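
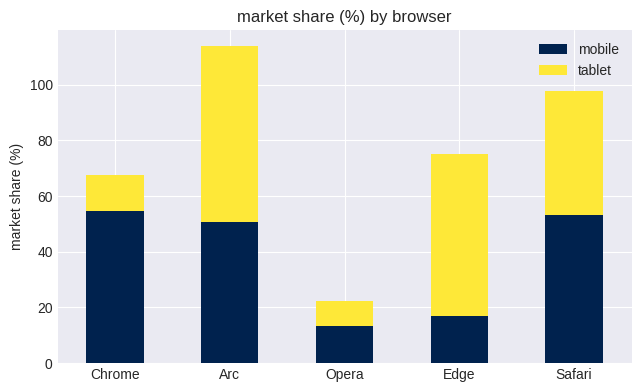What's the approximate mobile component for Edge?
≈ 20

mobile top ≈ 20, bottom ≈ 0; segment ≈ 20.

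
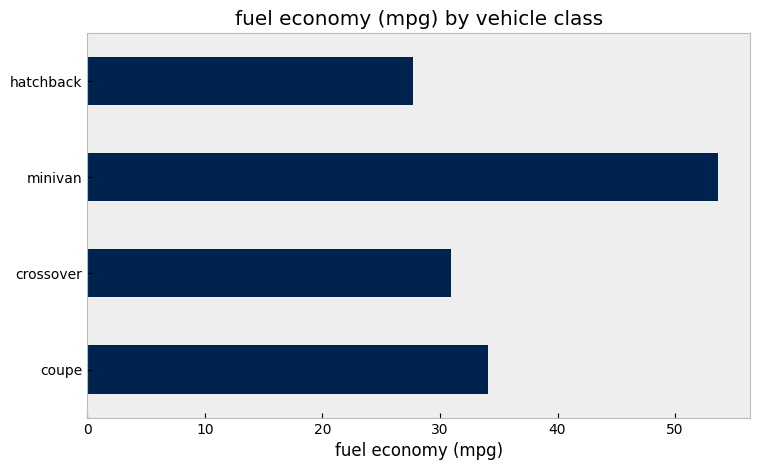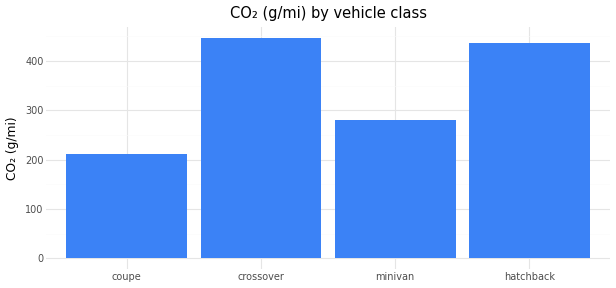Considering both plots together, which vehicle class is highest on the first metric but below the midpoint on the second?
Chart 2 median CO₂ (g/mi) ≈ 350; below-median vehicle classes: coupe, minivan. Among those, minivan has the highest fuel economy (mpg) (≈ 55).

minivan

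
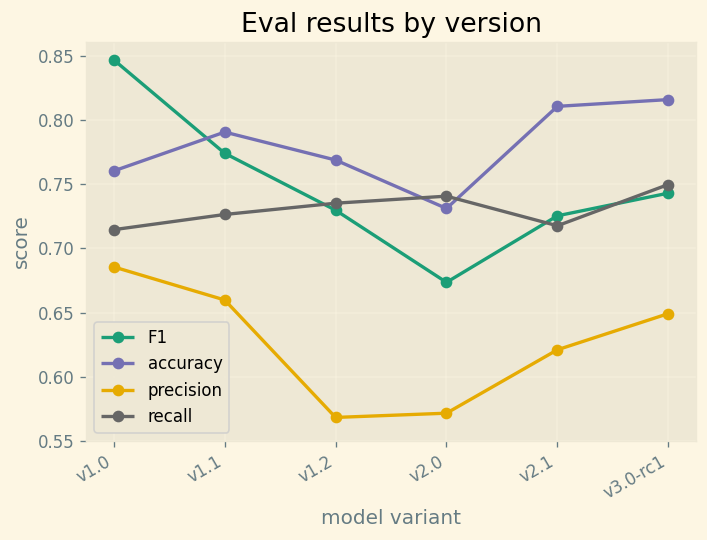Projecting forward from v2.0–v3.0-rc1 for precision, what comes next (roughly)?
Last three: 0.55, 0.60, 0.65 → slope ≈ 0.05/step → next ≈ 0.7.

≈ 0.7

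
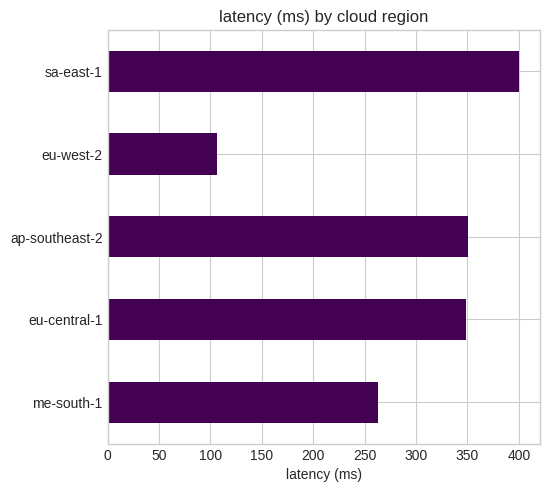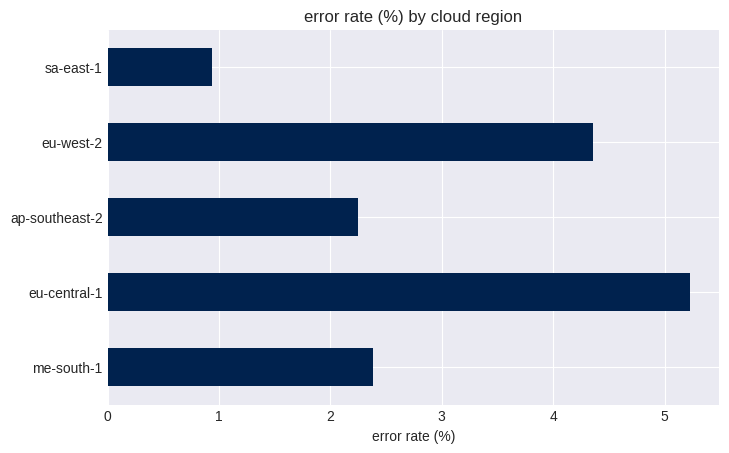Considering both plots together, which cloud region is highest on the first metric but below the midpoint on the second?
sa-east-1

Chart 2 median error rate (%) ≈ 2.5; below-median cloud regions: ap-southeast-2, sa-east-1. Among those, sa-east-1 has the highest latency (ms) (≈ 400).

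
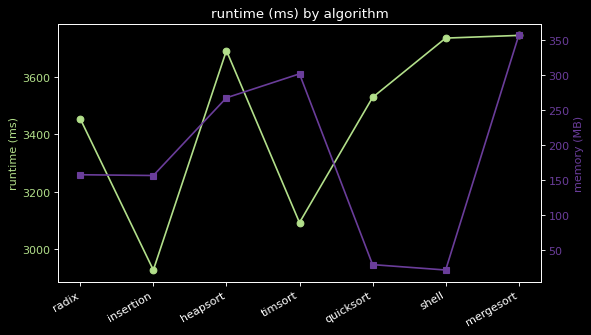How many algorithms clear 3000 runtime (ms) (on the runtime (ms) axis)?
6

Above 3000: radix, heapsort, timsort, quicksort, shell, mergesort.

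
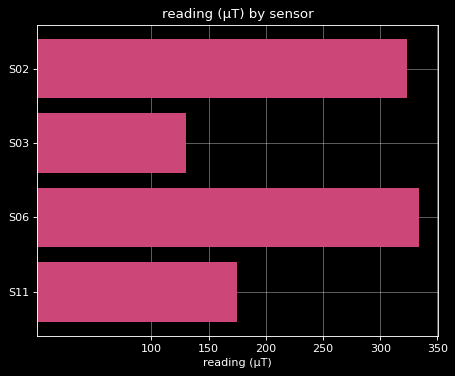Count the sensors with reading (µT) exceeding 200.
Above 200: S02, S06.

2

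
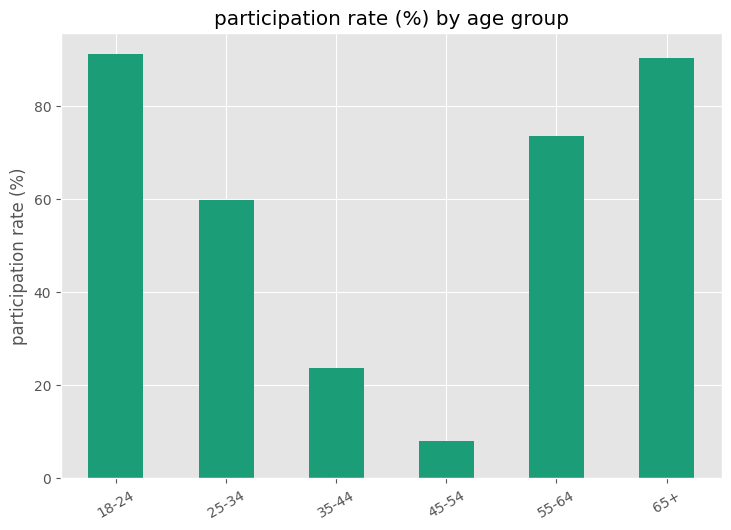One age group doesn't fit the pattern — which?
45-54 ≈ 10; the rest sit between ≈ 20 and ≈ 90.

45-54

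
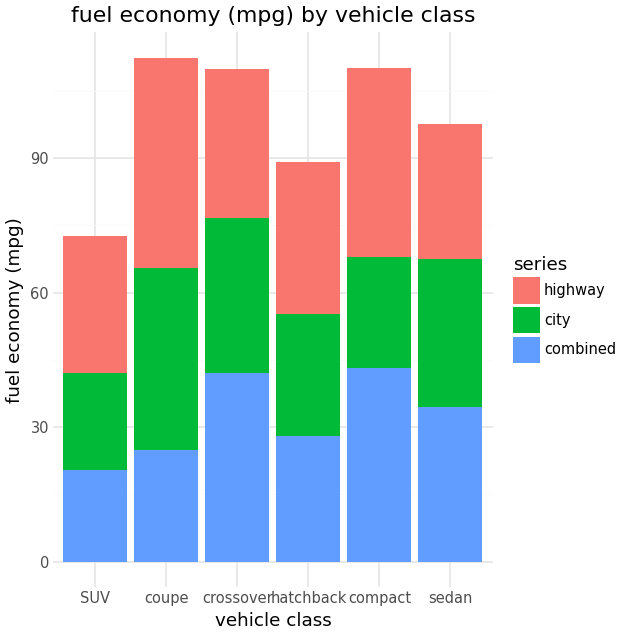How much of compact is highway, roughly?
≈ 40

highway top ≈ 110, bottom ≈ 70; segment ≈ 40.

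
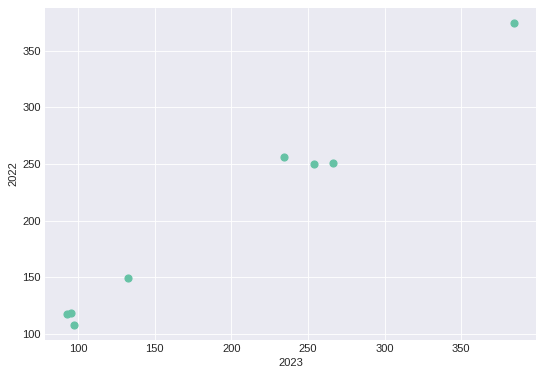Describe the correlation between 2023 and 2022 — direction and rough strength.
Points are positively correlated; strong (|r| ≈ 1.0).

positive, strong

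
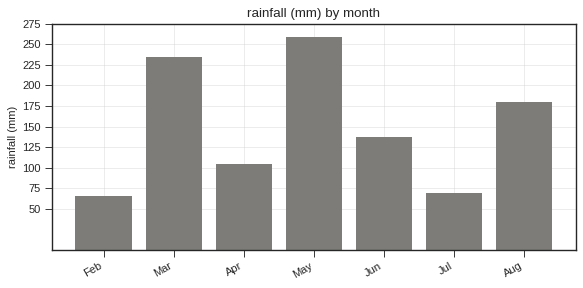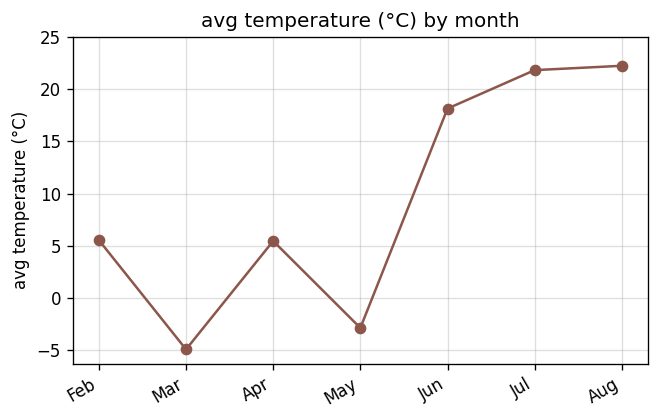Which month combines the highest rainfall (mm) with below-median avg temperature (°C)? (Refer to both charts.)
Chart 2 median avg temperature (°C) ≈ 5; below-median months: Mar, Apr, May. Among those, May has the highest rainfall (mm) (≈ 250).

May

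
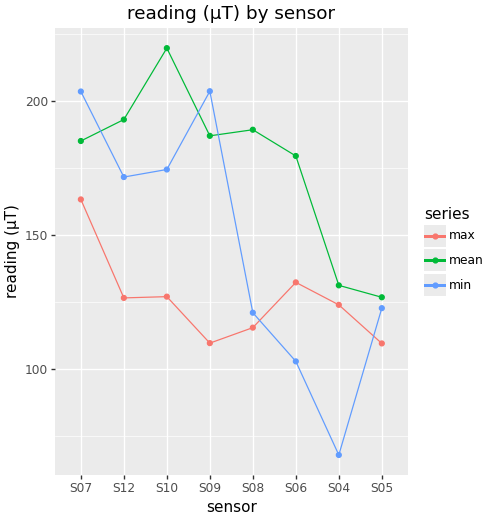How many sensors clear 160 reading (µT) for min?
Above 160: S07, S12, S10, S09.

4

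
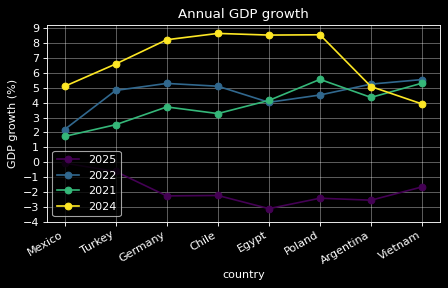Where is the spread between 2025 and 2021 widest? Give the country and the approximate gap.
Poland, ≈ 8 %

Poland: 2025 ≈ -2, 2021 ≈ 6 → gap ≈ 8. Next-largest (Egypt) is only ≈ 7.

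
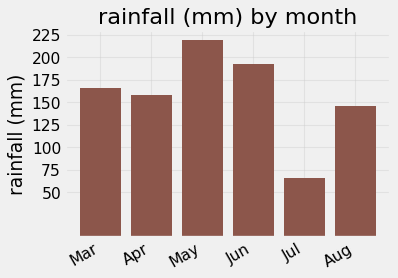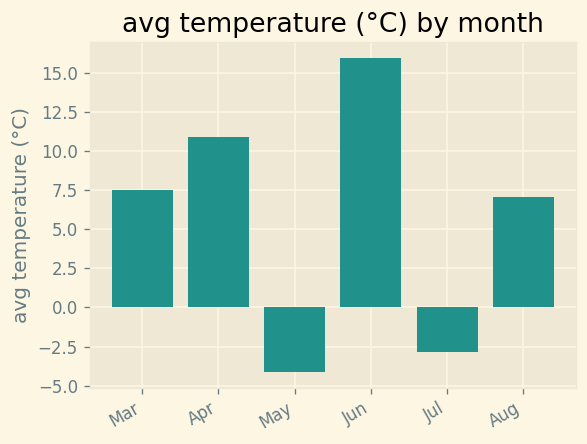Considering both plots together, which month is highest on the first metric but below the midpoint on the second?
Chart 2 median avg temperature (°C) ≈ 8; below-median months: May, Jul, Aug. Among those, May has the highest rainfall (mm) (≈ 225).

May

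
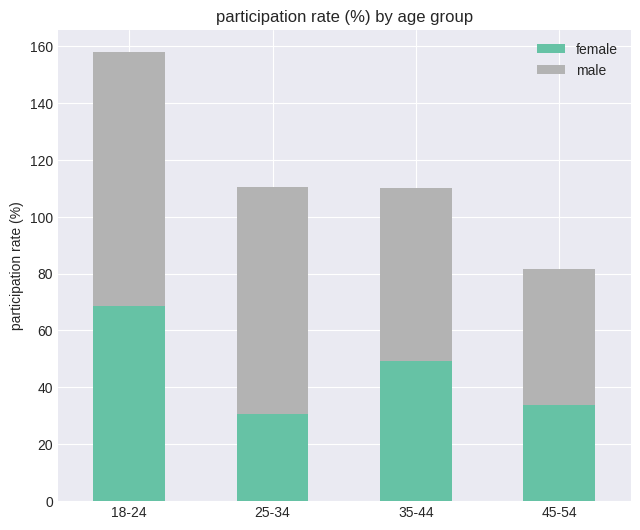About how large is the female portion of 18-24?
≈ 60

female top ≈ 60, bottom ≈ 0; segment ≈ 60.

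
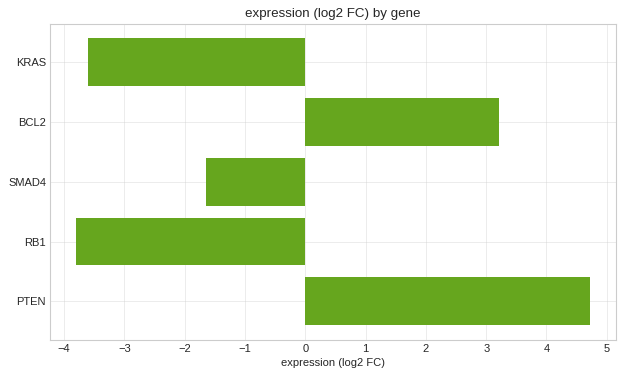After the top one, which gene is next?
Top 3: PTEN ≈ 5, BCL2 ≈ 3, SMAD4 ≈ -2.

BCL2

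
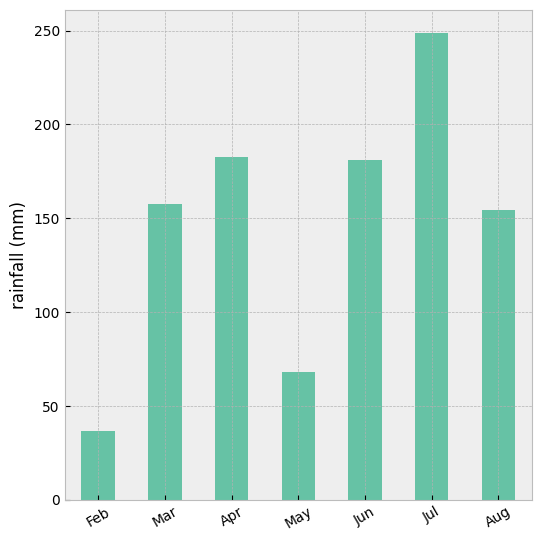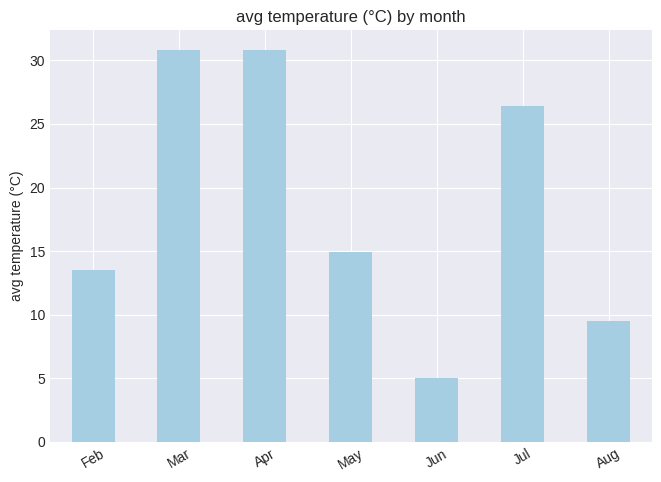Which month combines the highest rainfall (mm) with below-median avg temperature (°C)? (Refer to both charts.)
Chart 2 median avg temperature (°C) ≈ 15; below-median months: Feb, Jun, Aug. Among those, Jun has the highest rainfall (mm) (≈ 175).

Jun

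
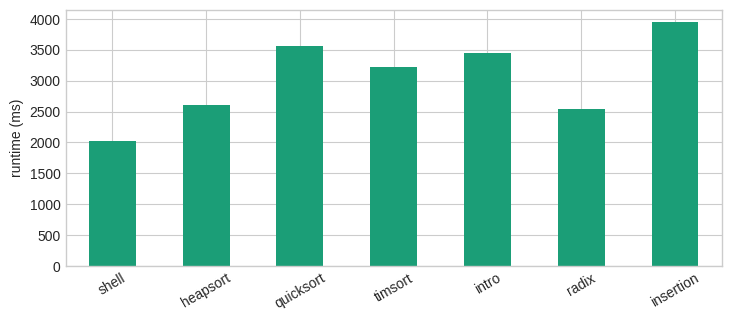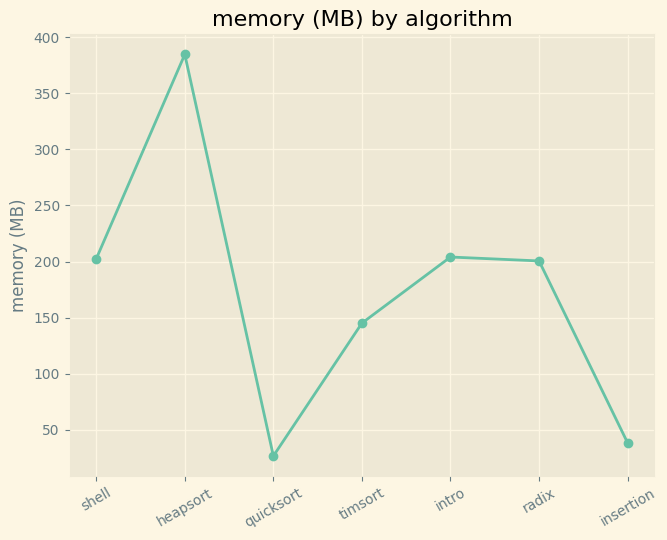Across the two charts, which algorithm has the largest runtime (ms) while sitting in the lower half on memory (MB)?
insertion

Chart 2 median memory (MB) ≈ 200; below-median algorithms: quicksort, timsort, insertion. Among those, insertion has the highest runtime (ms) (≈ 4000).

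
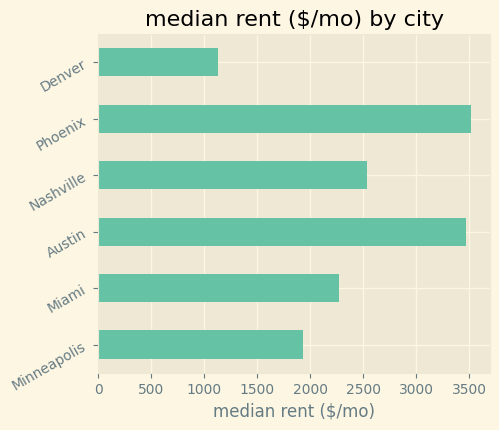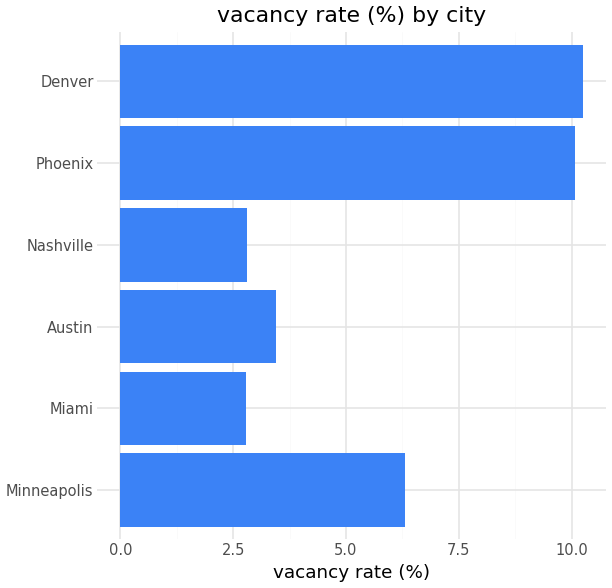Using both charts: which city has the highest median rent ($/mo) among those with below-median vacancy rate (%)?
Chart 2 median vacancy rate (%) ≈ 5; below-median cities: Miami, Austin, Nashville. Among those, Austin has the highest median rent ($/mo) (≈ 3500).

Austin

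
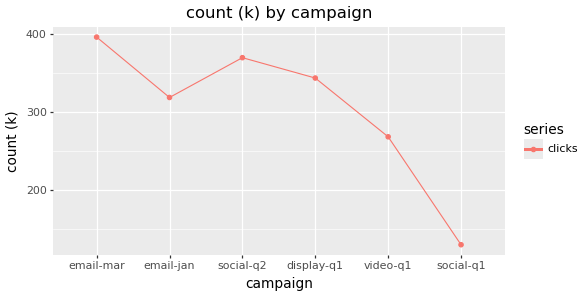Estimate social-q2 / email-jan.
social-q2 ≈ 375, email-jan ≈ 325; 375/325 ≈ 1.15.

≈ 1.15×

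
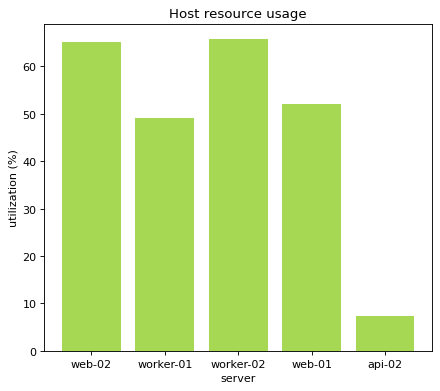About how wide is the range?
≈ 60

Max worker-02 ≈ 70, min api-02 ≈ 10; range ≈ 60.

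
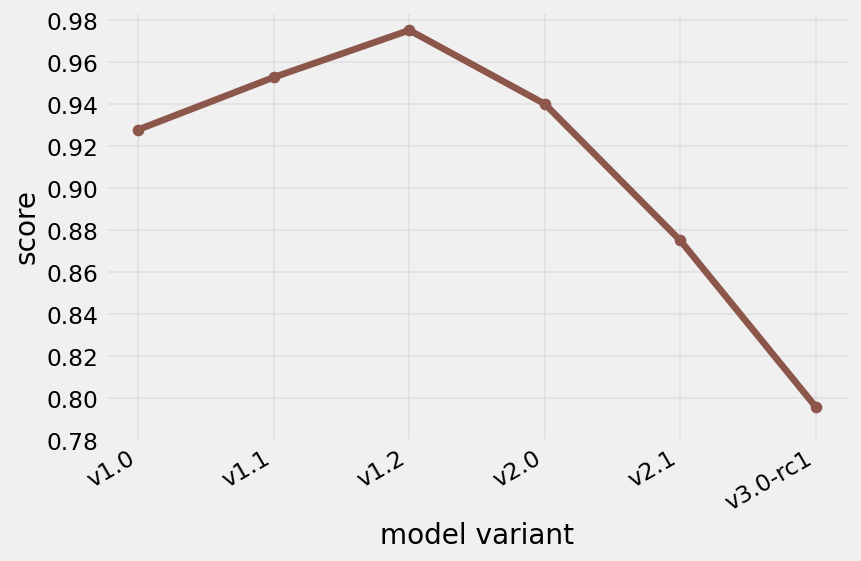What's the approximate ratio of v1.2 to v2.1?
v1.2 ≈ 0.98, v2.1 ≈ 0.88; 0.98/0.88 ≈ 1.11.

≈ 1.11×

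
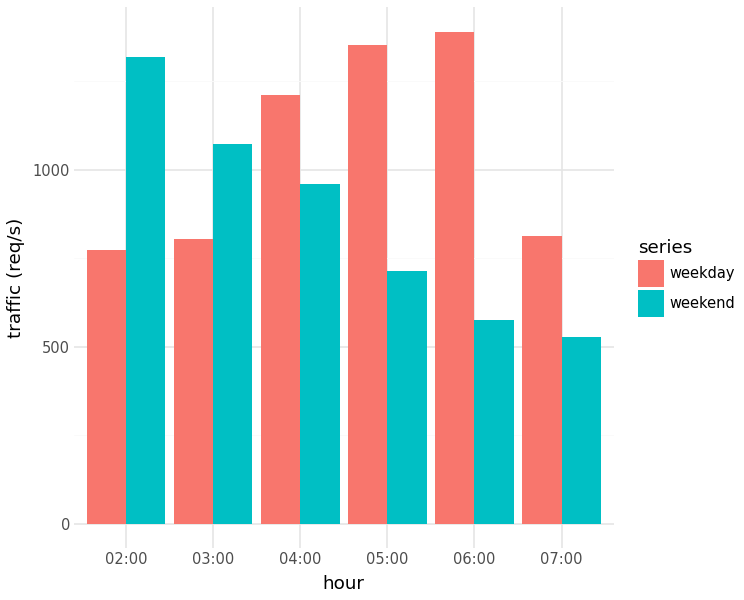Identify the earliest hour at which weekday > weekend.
04:00

03:00: weekday ≈ 800 vs weekend ≈ 1000 (not yet); 04:00: weekday ≈ 1200 vs weekend ≈ 1000 (first crossover).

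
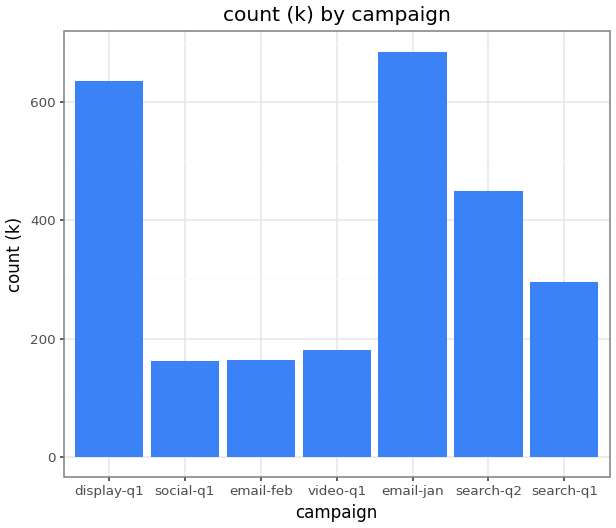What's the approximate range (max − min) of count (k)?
Max email-jan ≈ 700, min social-q1 ≈ 200; range ≈ 500.

≈ 500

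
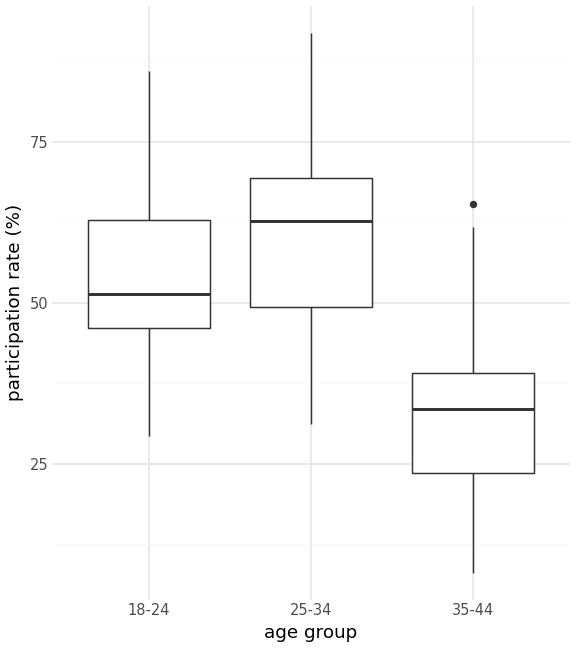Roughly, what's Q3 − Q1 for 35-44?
Q3 ≈ 40, Q1 ≈ 25; IQR ≈ 15.

≈ 15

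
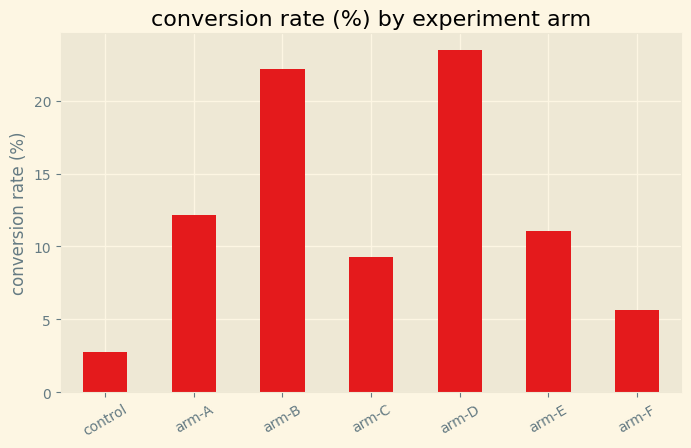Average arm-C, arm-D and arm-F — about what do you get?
(10 + 24 + 6) / 3 ≈ 13.

≈ 13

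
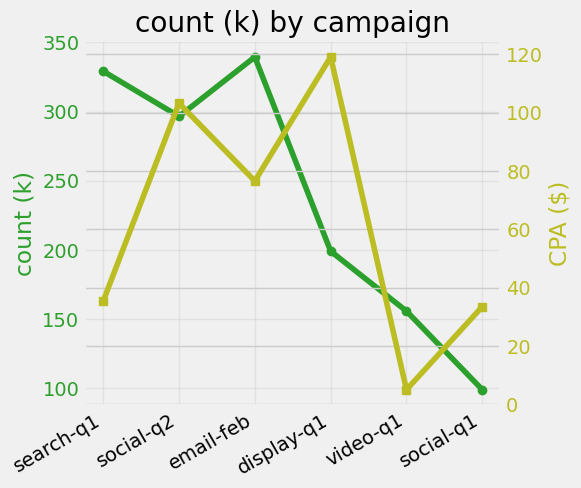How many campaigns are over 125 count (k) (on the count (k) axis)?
Above 125: search-q1, social-q2, email-feb, display-q1, video-q1.

5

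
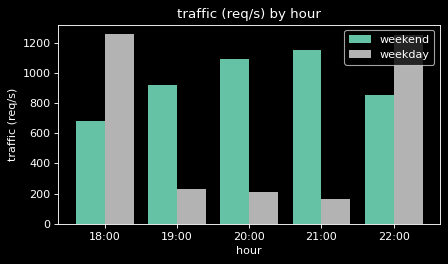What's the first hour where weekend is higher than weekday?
19:00

18:00: weekend ≈ 600 vs weekday ≈ 1200 (not yet); 19:00: weekend ≈ 1000 vs weekday ≈ 200 (first crossover).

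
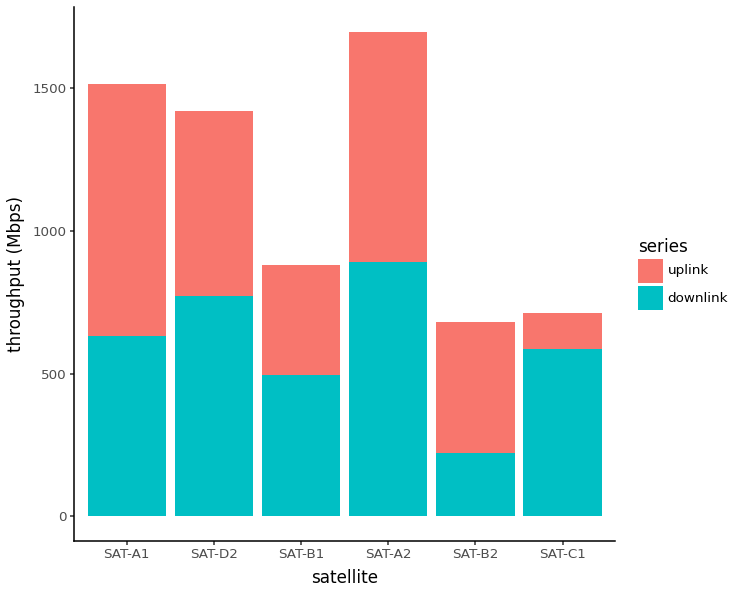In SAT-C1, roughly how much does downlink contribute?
≈ 600

downlink top ≈ 600, bottom ≈ 0; segment ≈ 600.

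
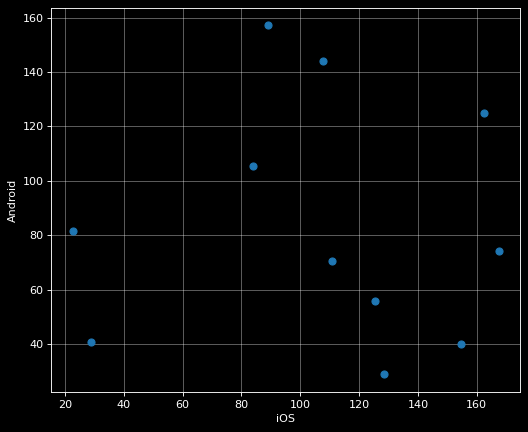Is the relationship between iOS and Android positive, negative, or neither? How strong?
no clear correlation

Points are roughly uncorrelated; weak (|r| ≈ 0.0).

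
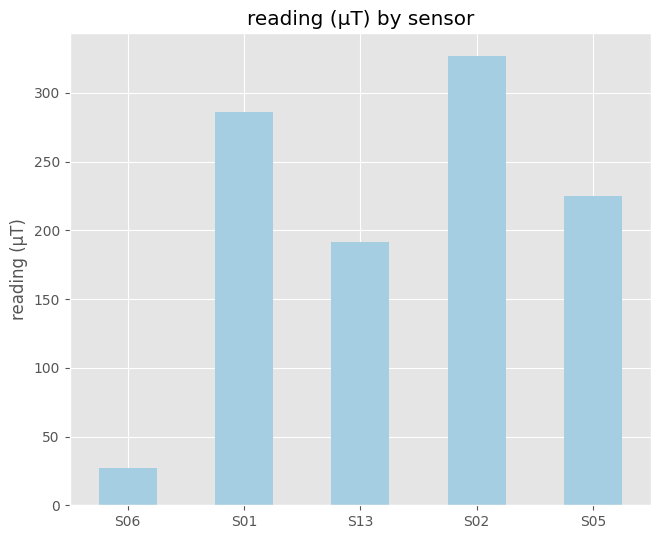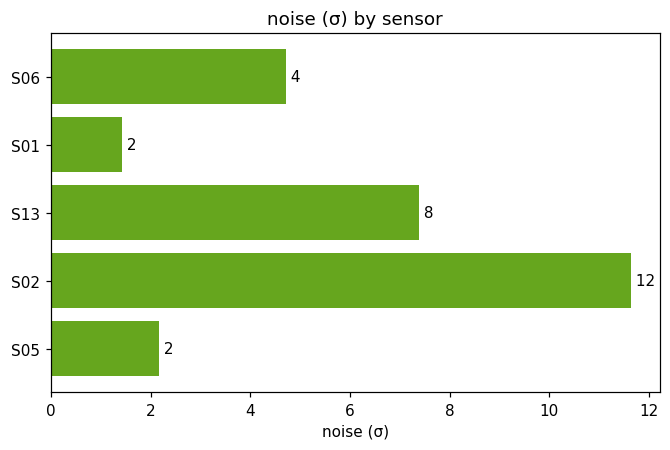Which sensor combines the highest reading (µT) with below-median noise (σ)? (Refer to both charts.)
Chart 2 median noise (σ) ≈ 4; below-median sensors: S01, S05. Among those, S01 has the highest reading (µT) (≈ 300).

S01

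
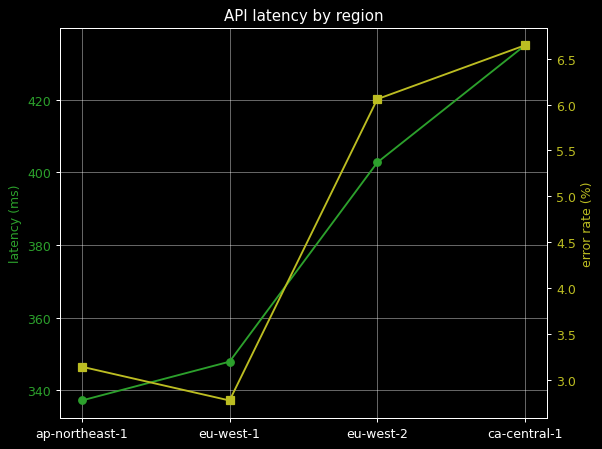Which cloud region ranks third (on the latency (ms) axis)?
eu-west-1

Top 4 (on the latency (ms) axis): ca-central-1 ≈ 440, eu-west-2 ≈ 400, eu-west-1 ≈ 350, ap-northeast-1 ≈ 340.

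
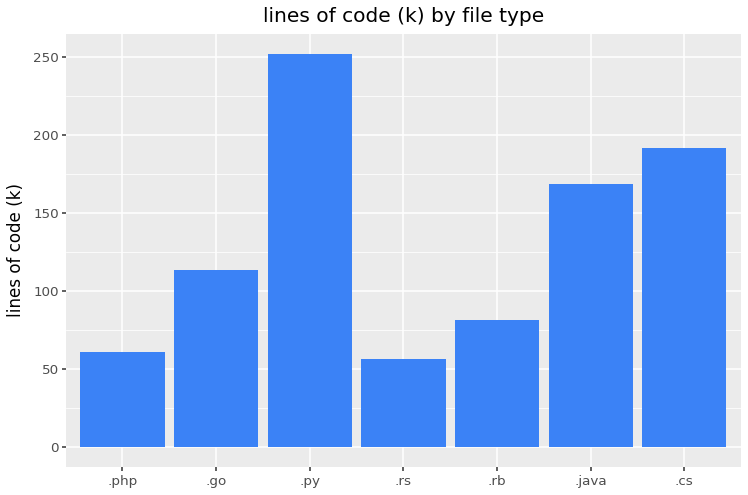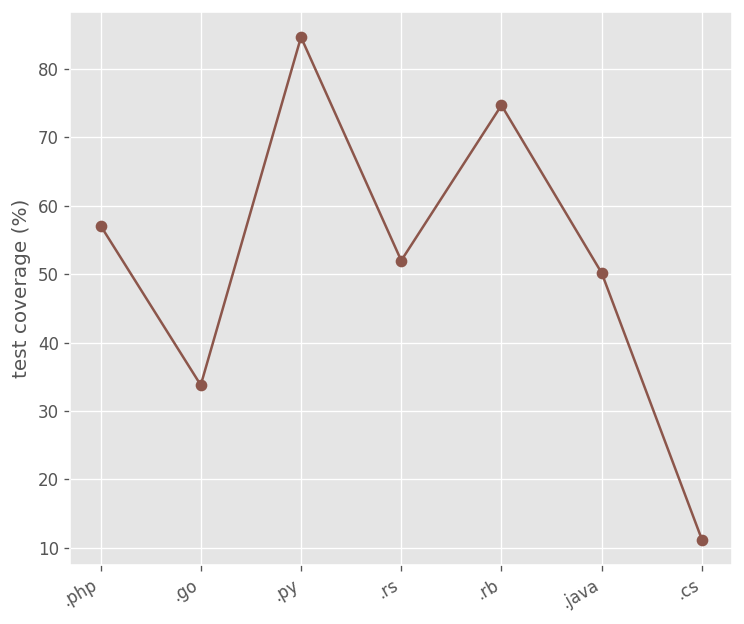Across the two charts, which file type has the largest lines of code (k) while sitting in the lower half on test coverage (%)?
Chart 2 median test coverage (%) ≈ 50; below-median file types: .go, .java, .cs. Among those, .cs has the highest lines of code (k) (≈ 200).

.cs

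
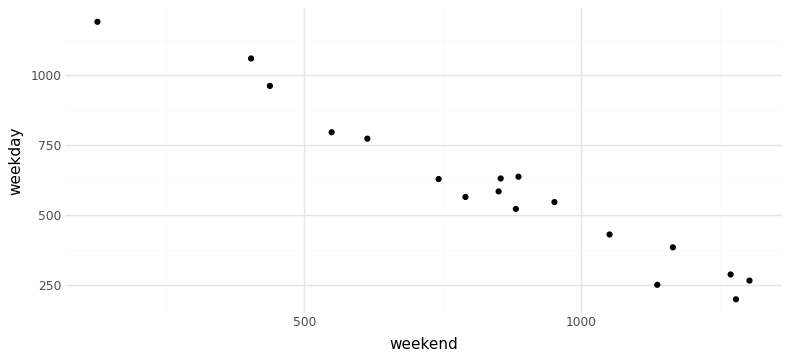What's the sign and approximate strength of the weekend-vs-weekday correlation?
Points are negatively correlated; strong (|r| ≈ 1.0).

negative, strong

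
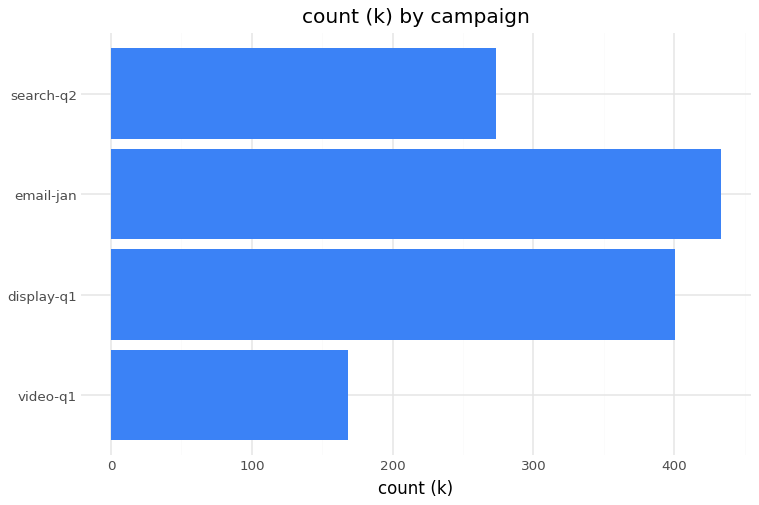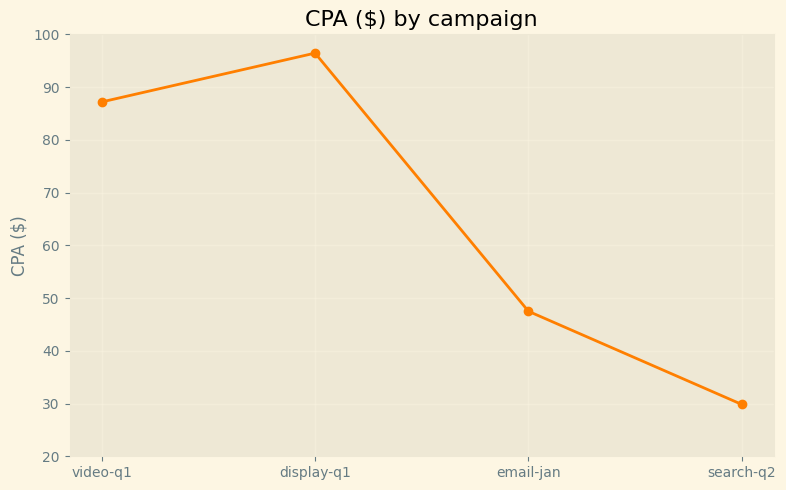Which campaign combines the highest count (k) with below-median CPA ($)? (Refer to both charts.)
email-jan

Chart 2 median CPA ($) ≈ 70; below-median campaigns: email-jan, search-q2. Among those, email-jan has the highest count (k) (≈ 450).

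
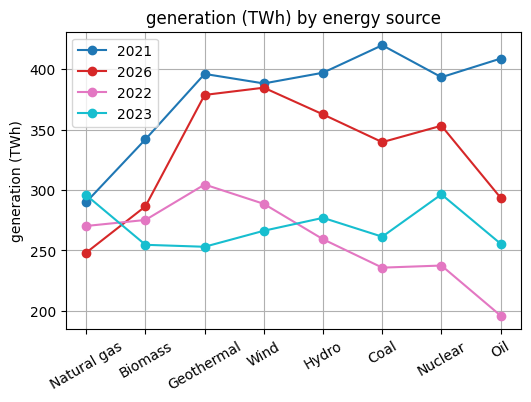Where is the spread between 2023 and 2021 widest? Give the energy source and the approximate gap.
Coal, ≈ 160 TWh

Coal: 2023 ≈ 260, 2021 ≈ 420 → gap ≈ 160. Next-largest (Oil) is only ≈ 140.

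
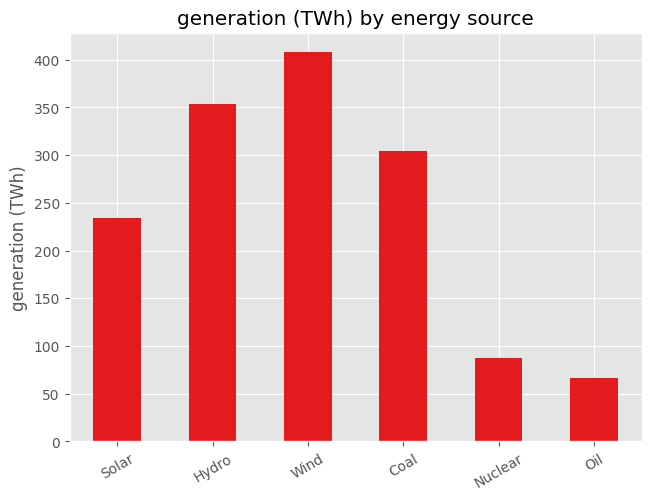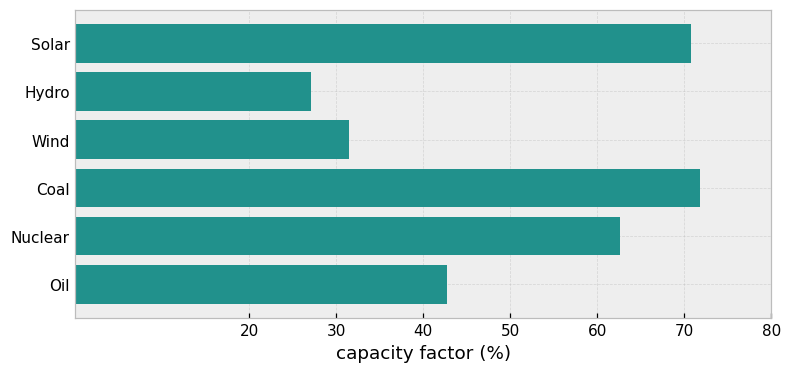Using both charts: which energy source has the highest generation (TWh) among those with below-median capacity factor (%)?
Wind

Chart 2 median capacity factor (%) ≈ 50; below-median energy sources: Hydro, Wind, Oil. Among those, Wind has the highest generation (TWh) (≈ 400).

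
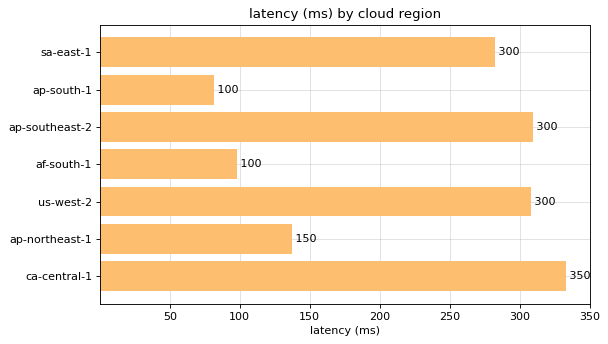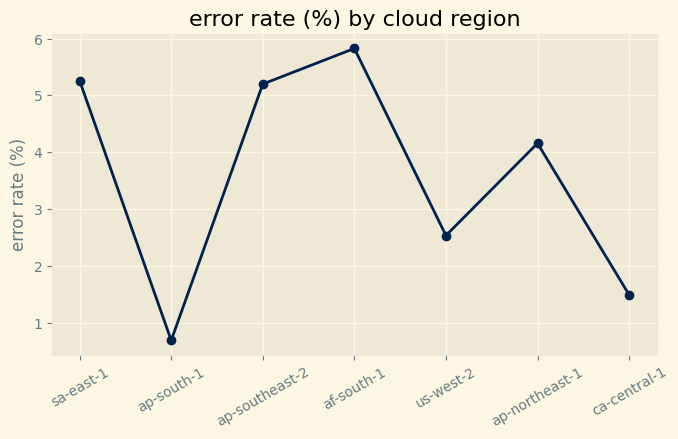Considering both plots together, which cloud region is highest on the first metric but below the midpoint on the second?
ca-central-1

Chart 2 median error rate (%) ≈ 4; below-median cloud regions: ap-south-1, us-west-2, ca-central-1. Among those, ca-central-1 has the highest latency (ms) (≈ 350).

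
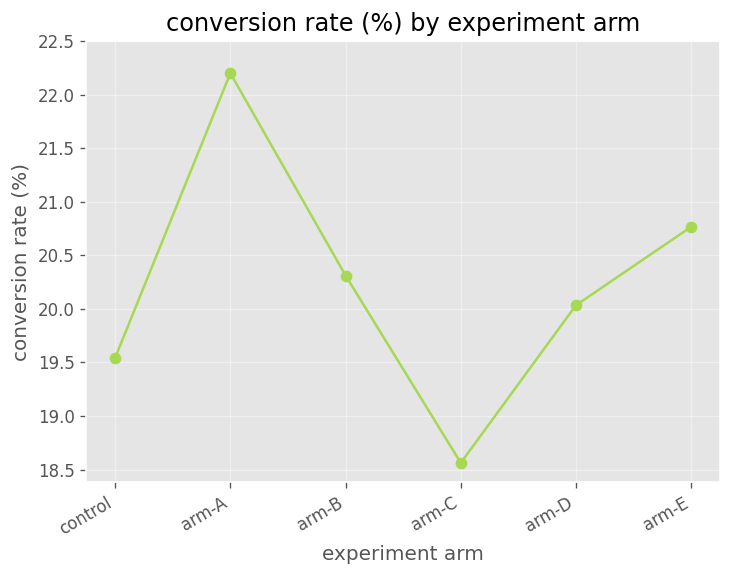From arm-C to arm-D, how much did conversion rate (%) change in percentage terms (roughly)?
≈ +8.1%

arm-C ≈ 18.5, arm-D ≈ 20.0; (20.0 − 18.5) / 18.5 ≈ +8.1%.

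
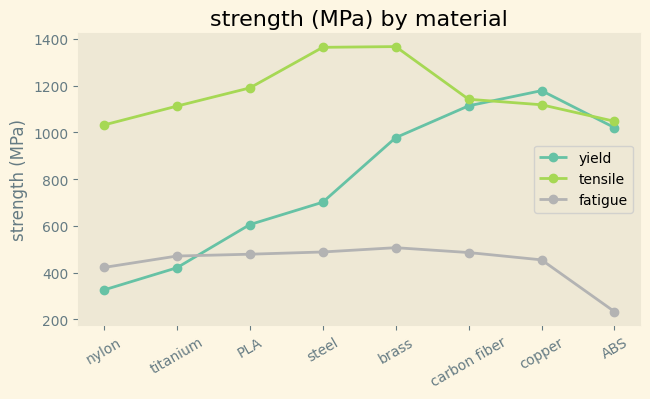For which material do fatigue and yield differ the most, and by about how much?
ABS, ≈ 800 MPa

ABS: fatigue ≈ 200, yield ≈ 1000 → gap ≈ 800. Next-largest (copper) is only ≈ 700.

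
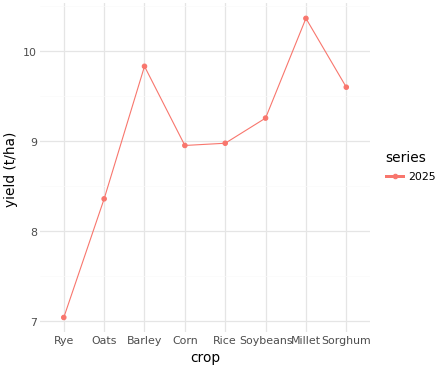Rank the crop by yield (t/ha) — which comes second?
Barley

Top 3: Millet ≈ 10.5, Barley ≈ 10.0, Sorghum ≈ 9.5.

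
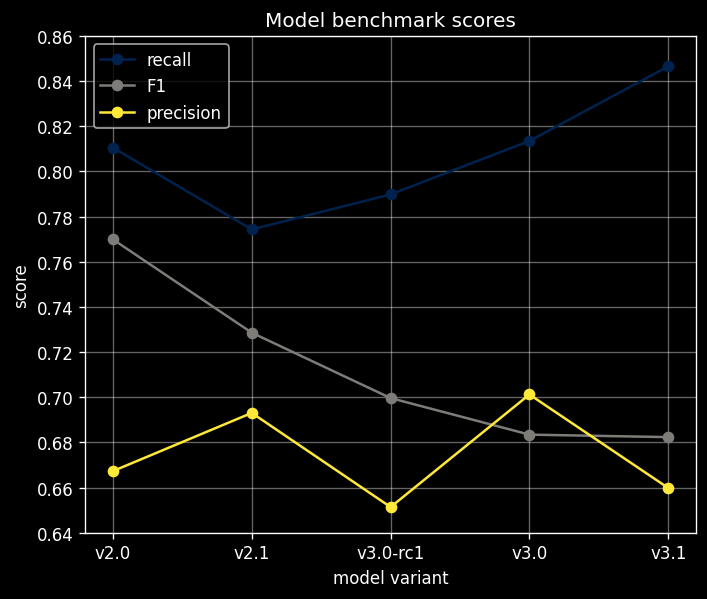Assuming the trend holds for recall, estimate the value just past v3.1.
Last three: 0.78, 0.82, 0.84 → slope ≈ 0.03/step → next ≈ 0.87.

≈ 0.87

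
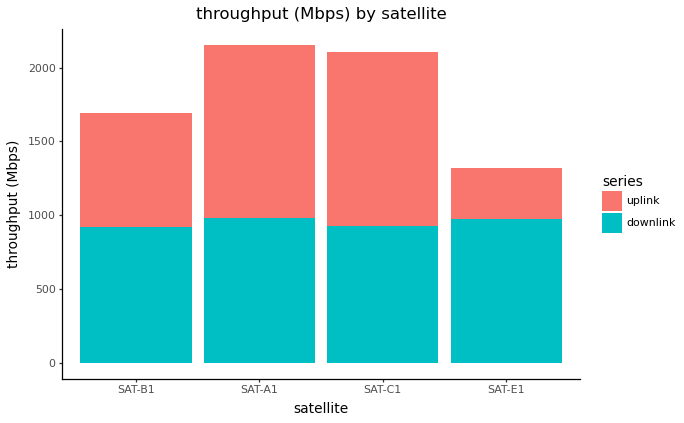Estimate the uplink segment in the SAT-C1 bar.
uplink top ≈ 2200, bottom ≈ 1000; segment ≈ 1200.

≈ 1200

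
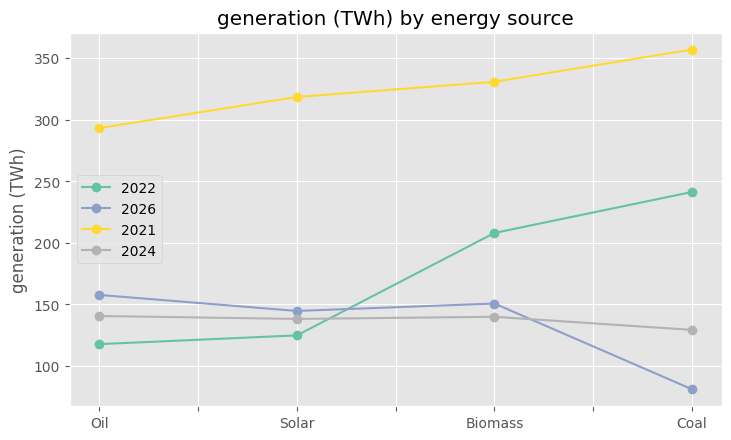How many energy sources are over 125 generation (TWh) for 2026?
Above 125: Oil, Solar, Biomass.

3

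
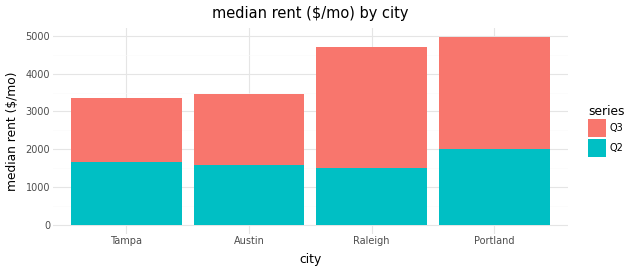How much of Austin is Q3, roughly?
Q3 top ≈ 3500, bottom ≈ 1500; segment ≈ 2000.

≈ 2000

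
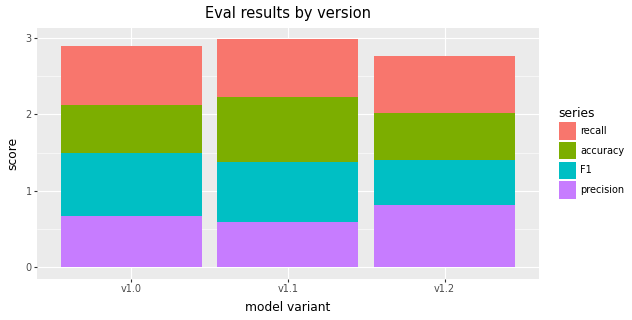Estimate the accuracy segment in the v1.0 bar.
accuracy top ≈ 2.0, bottom ≈ 1.5; segment ≈ 0.5.

≈ 0.5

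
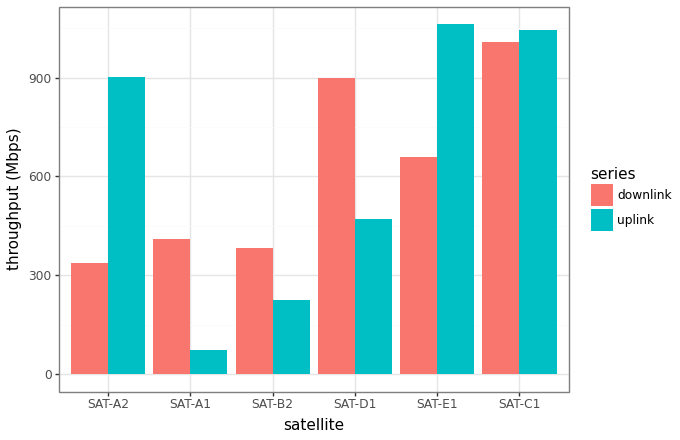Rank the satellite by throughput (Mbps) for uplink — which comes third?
Top 4 for uplink: SAT-E1 ≈ 1100, SAT-C1 ≈ 1000, SAT-A2 ≈ 900, SAT-D1 ≈ 500.

SAT-A2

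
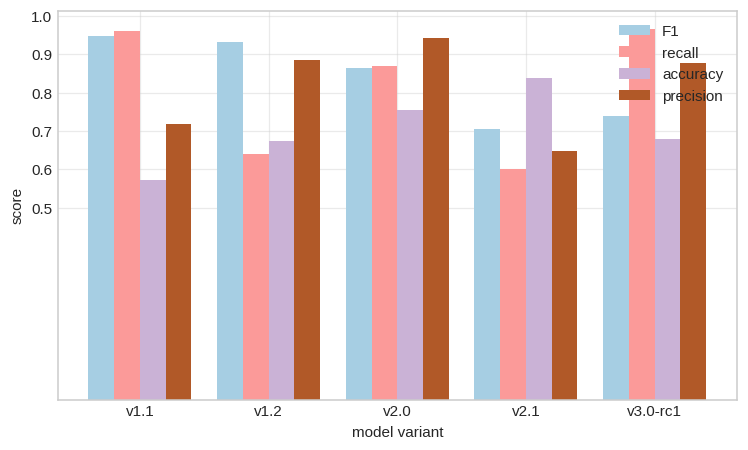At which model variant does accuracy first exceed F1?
v2.1

v2.0: accuracy ≈ 0.8 vs F1 ≈ 0.9 (not yet); v2.1: accuracy ≈ 0.8 vs F1 ≈ 0.7 (first crossover).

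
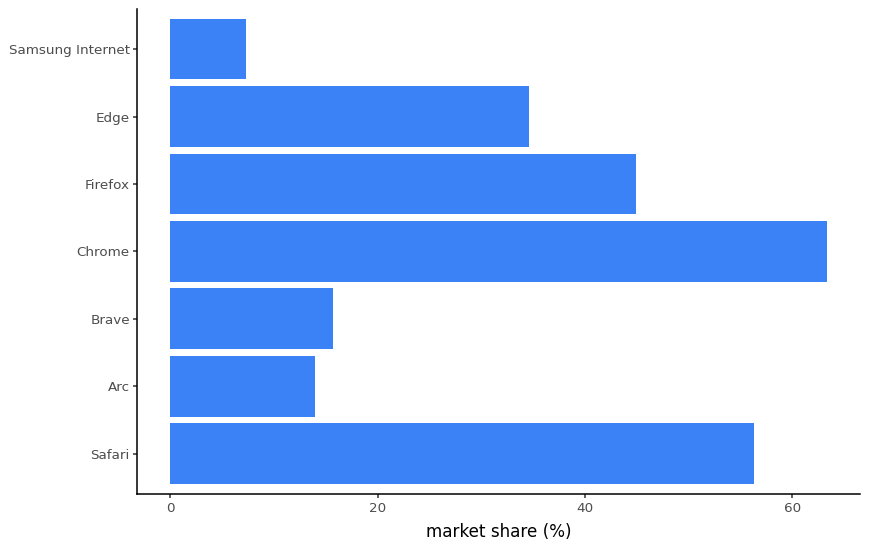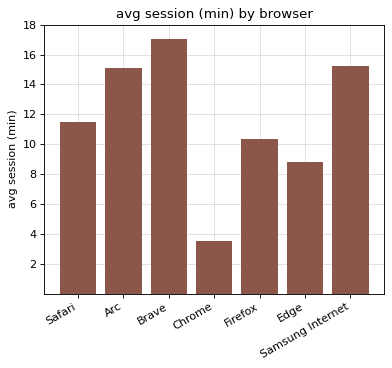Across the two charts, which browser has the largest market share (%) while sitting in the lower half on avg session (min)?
Chart 2 median avg session (min) ≈ 12; below-median browsers: Chrome, Firefox, Edge. Among those, Chrome has the highest market share (%) (≈ 60).

Chrome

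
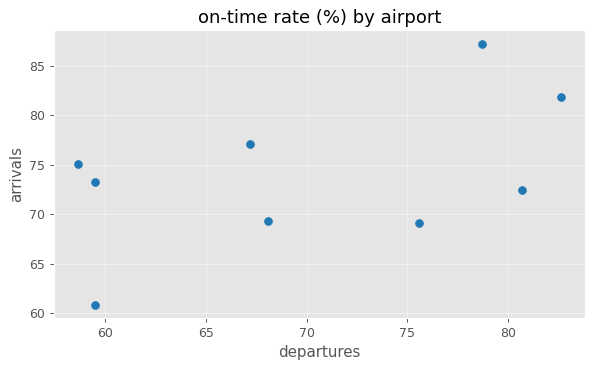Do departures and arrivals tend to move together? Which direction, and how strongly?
positive, moderate

Points are positively correlated; moderate (|r| ≈ 0.5).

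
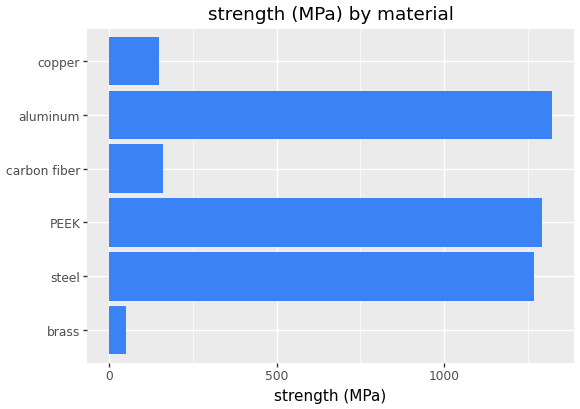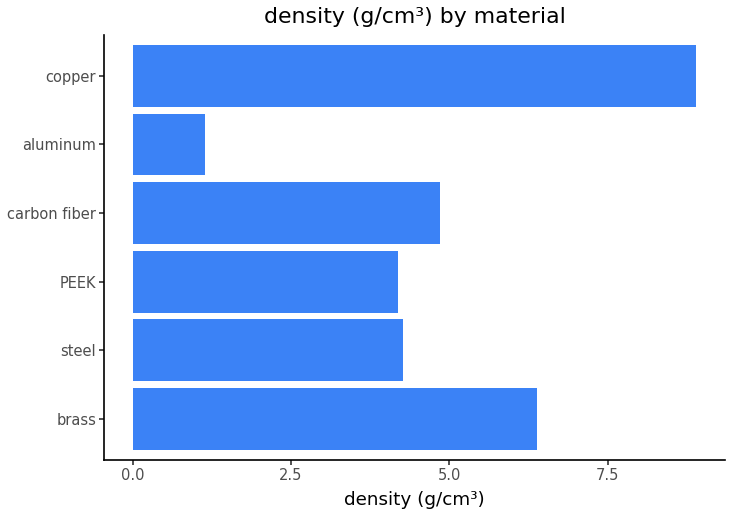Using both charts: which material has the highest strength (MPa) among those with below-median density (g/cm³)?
Chart 2 median density (g/cm³) ≈ 5; below-median materials: steel, PEEK, aluminum. Among those, aluminum has the highest strength (MPa) (≈ 1400).

aluminum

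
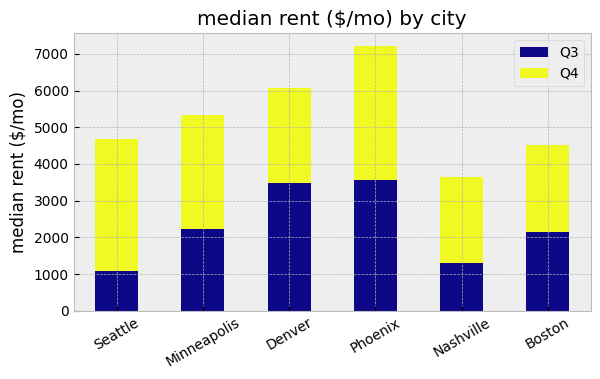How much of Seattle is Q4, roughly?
Q4 top ≈ 5000, bottom ≈ 1000; segment ≈ 4000.

≈ 4000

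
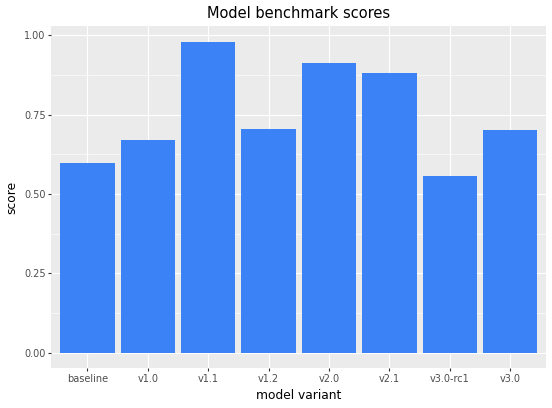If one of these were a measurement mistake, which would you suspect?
v1.1

v1.1 ≈ 1.0; the rest sit between ≈ 0.6 and ≈ 0.9.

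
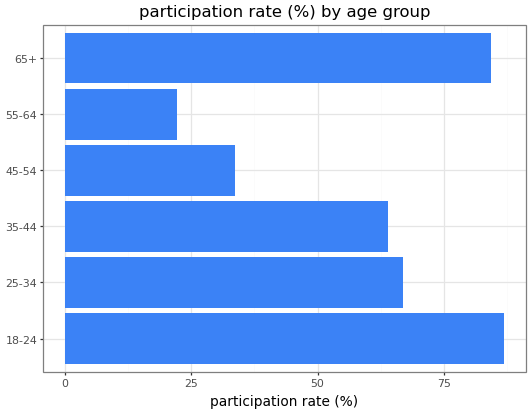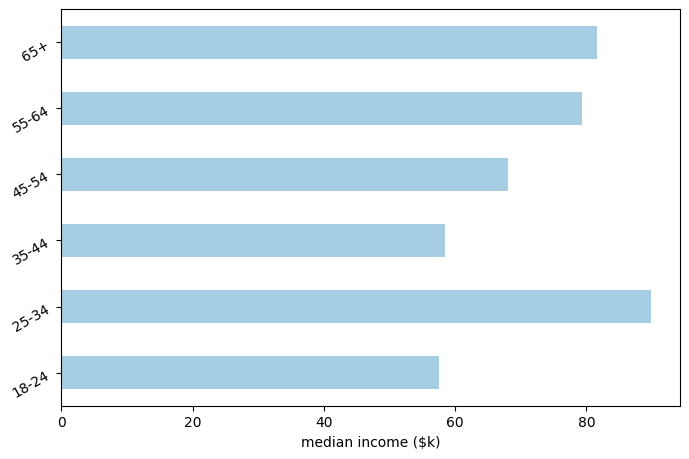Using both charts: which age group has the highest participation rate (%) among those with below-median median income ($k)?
18-24

Chart 2 median median income ($k) ≈ 70; below-median age groups: 18-24, 35-44, 45-54. Among those, 18-24 has the highest participation rate (%) (≈ 90).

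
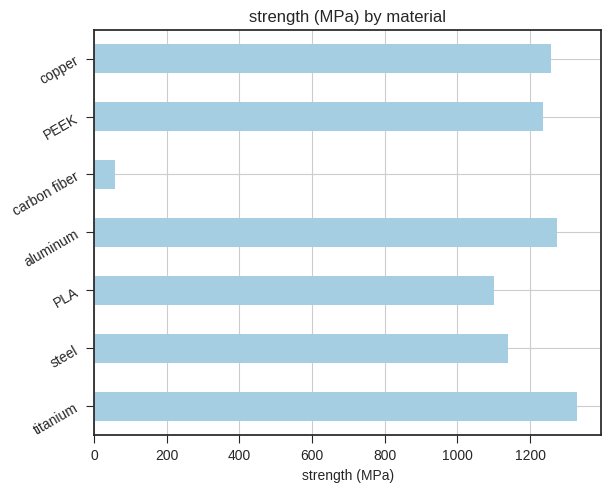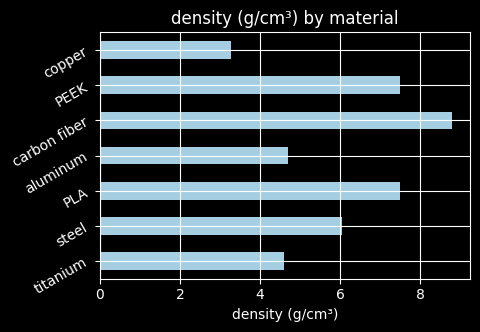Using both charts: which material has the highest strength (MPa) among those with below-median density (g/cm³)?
Chart 2 median density (g/cm³) ≈ 6; below-median materials: titanium, aluminum, copper. Among those, titanium has the highest strength (MPa) (≈ 1400).

titanium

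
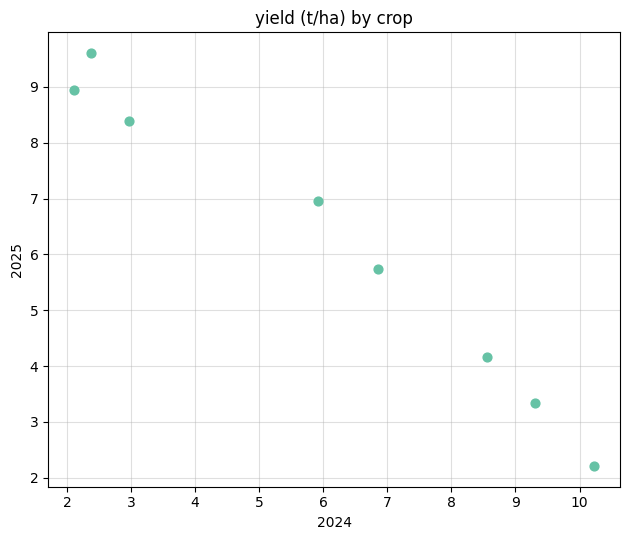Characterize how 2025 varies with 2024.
Points are negatively correlated; strong (|r| ≈ 1.0).

negative, strong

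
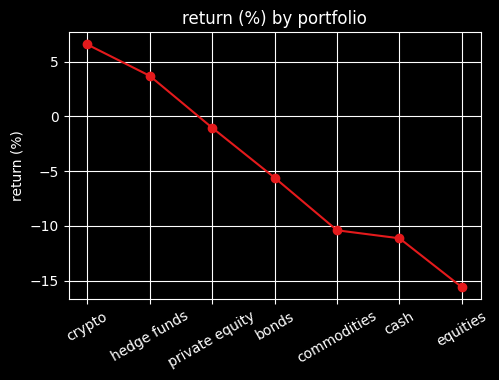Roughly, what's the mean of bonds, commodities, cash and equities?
≈ -11

(-6 + -10 + -12 + -16) / 4 ≈ -11.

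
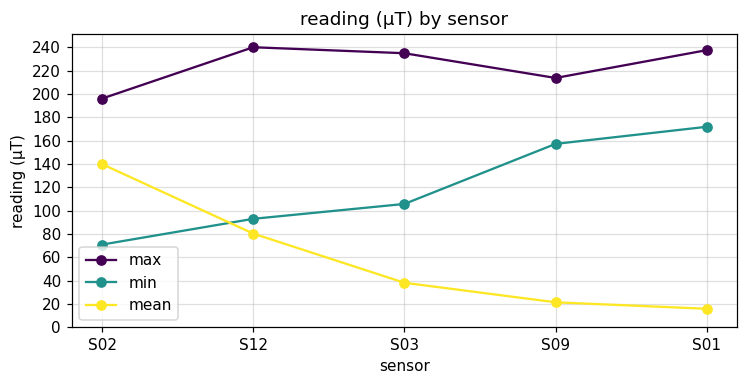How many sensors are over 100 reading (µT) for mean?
Above 100: S02.

1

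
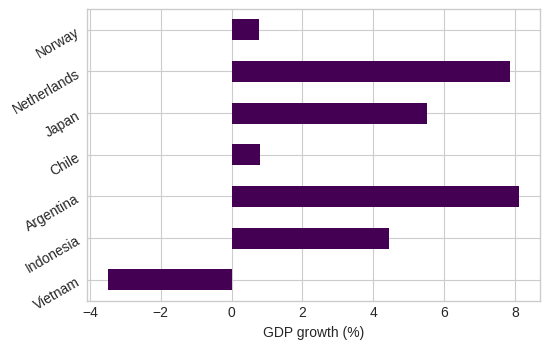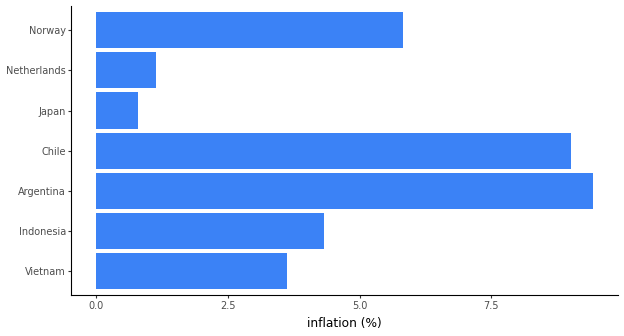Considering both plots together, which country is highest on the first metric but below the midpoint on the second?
Netherlands

Chart 2 median inflation (%) ≈ 4; below-median countries: Vietnam, Japan, Netherlands. Among those, Netherlands has the highest GDP growth (%) (≈ 8).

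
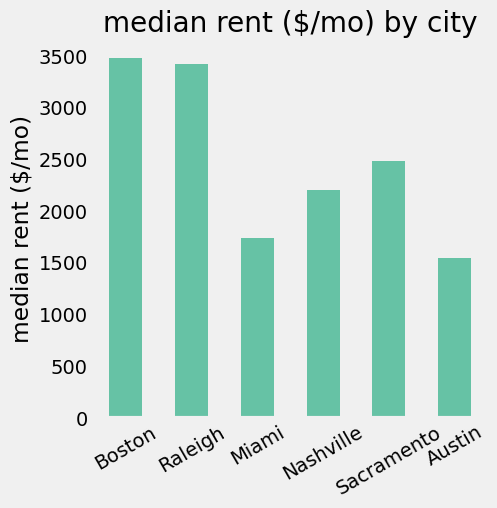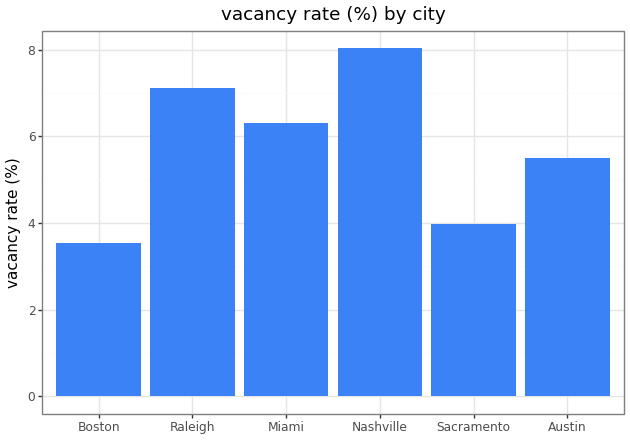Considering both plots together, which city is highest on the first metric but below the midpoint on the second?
Chart 2 median vacancy rate (%) ≈ 6; below-median cities: Boston, Sacramento, Austin. Among those, Boston has the highest median rent ($/mo) (≈ 3500).

Boston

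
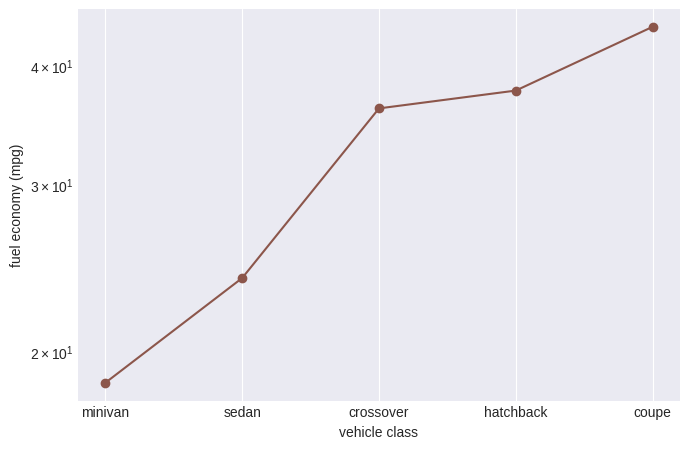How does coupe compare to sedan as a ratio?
≈ 1.8×

coupe ≈ 45, sedan ≈ 25; 45/25 ≈ 1.8.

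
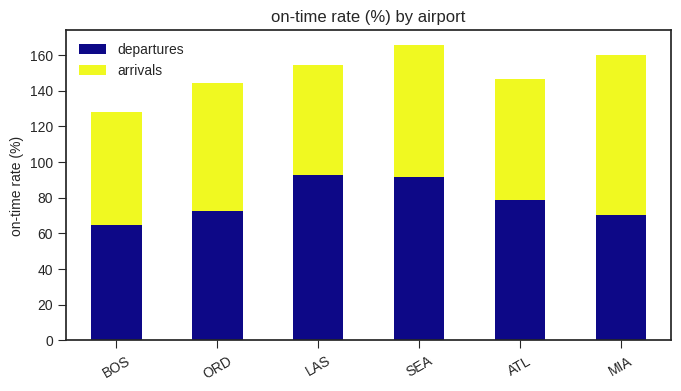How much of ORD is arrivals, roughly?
≈ 60

arrivals top ≈ 140, bottom ≈ 80; segment ≈ 60.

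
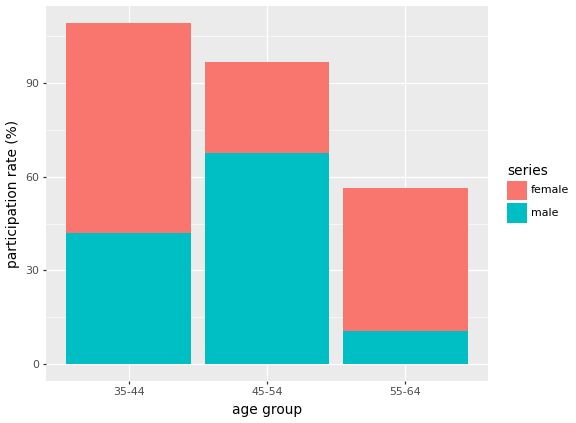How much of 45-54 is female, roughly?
≈ 30

female top ≈ 100, bottom ≈ 70; segment ≈ 30.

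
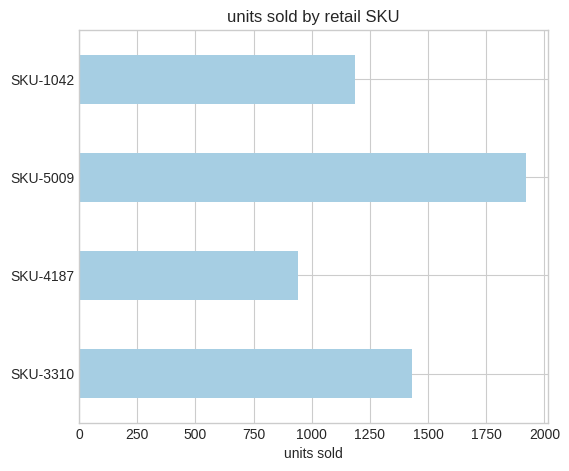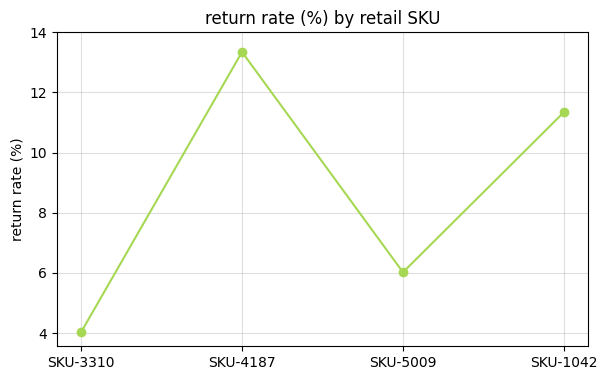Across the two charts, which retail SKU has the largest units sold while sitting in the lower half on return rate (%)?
Chart 2 median return rate (%) ≈ 8; below-median retail SKUs: SKU-3310, SKU-5009. Among those, SKU-5009 has the highest units sold (≈ 2000).

SKU-5009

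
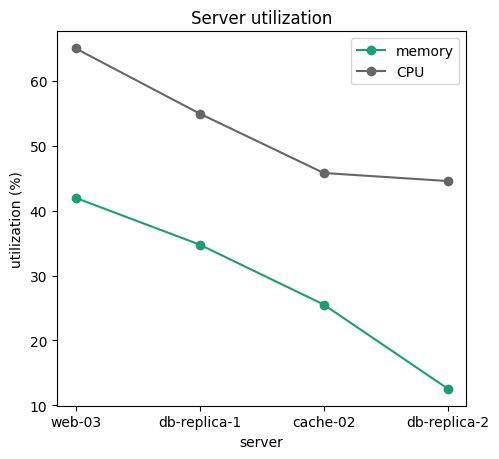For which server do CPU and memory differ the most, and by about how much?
db-replica-2: CPU ≈ 45, memory ≈ 15 → gap ≈ 30. Next-largest (web-03) is only ≈ 25.

db-replica-2, ≈ 30 %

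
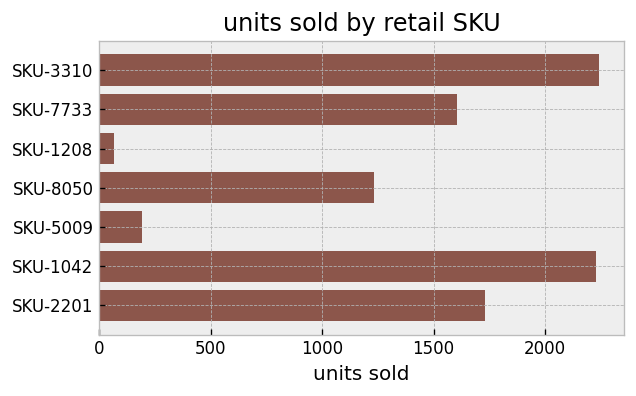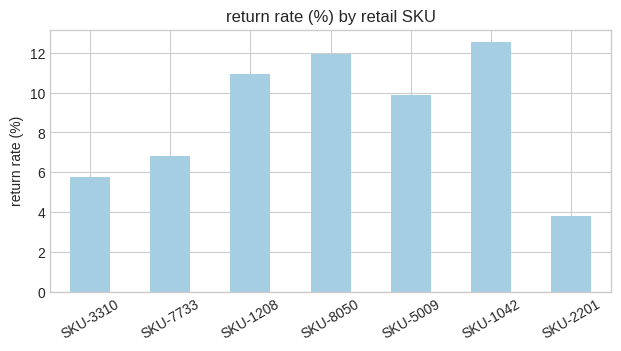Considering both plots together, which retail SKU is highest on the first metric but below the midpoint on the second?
SKU-3310

Chart 2 median return rate (%) ≈ 10; below-median retail SKUs: SKU-3310, SKU-7733, SKU-2201. Among those, SKU-3310 has the highest units sold (≈ 2000).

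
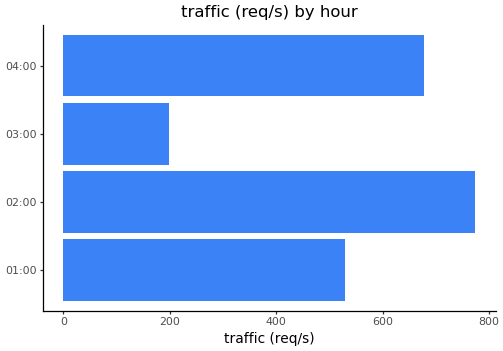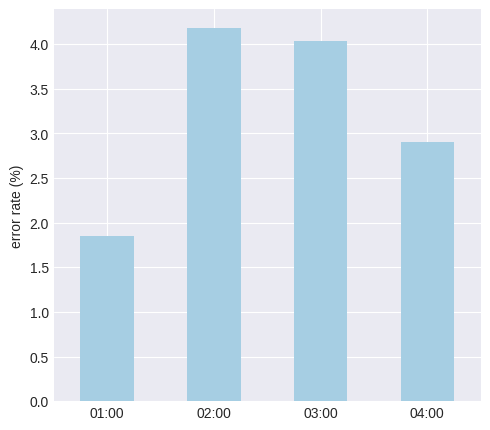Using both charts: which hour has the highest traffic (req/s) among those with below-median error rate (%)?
04:00

Chart 2 median error rate (%) ≈ 3.5; below-median hours: 01:00, 04:00. Among those, 04:00 has the highest traffic (req/s) (≈ 700).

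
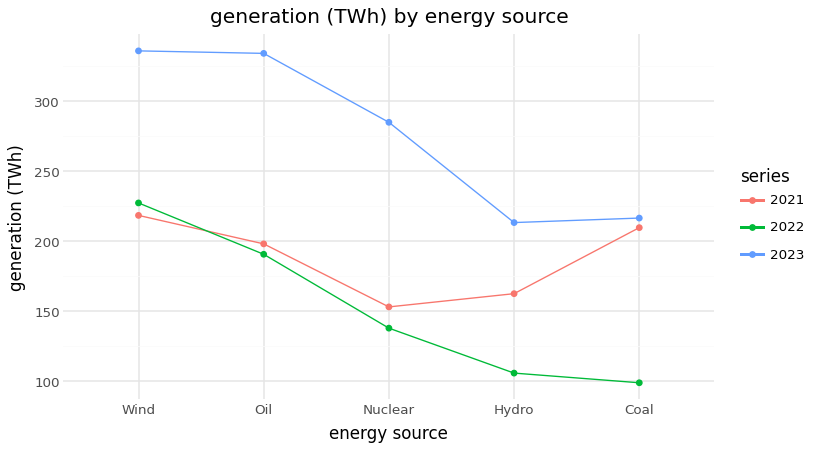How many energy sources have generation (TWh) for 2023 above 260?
Above 260: Wind, Oil, Nuclear.

3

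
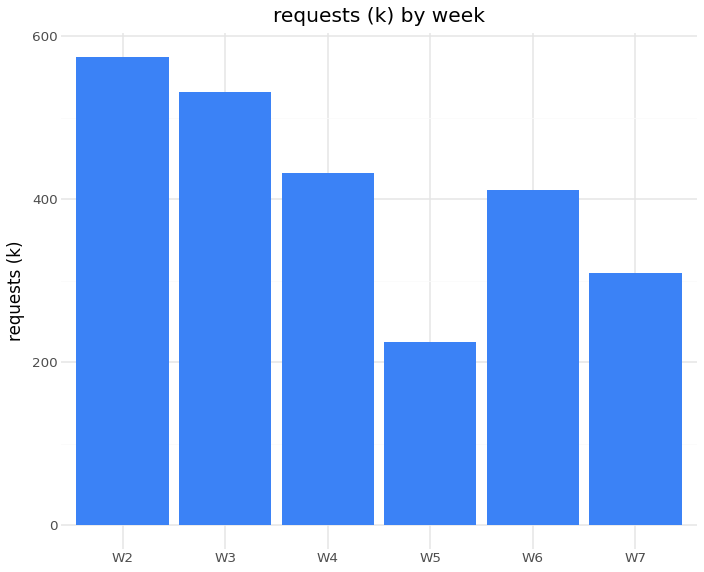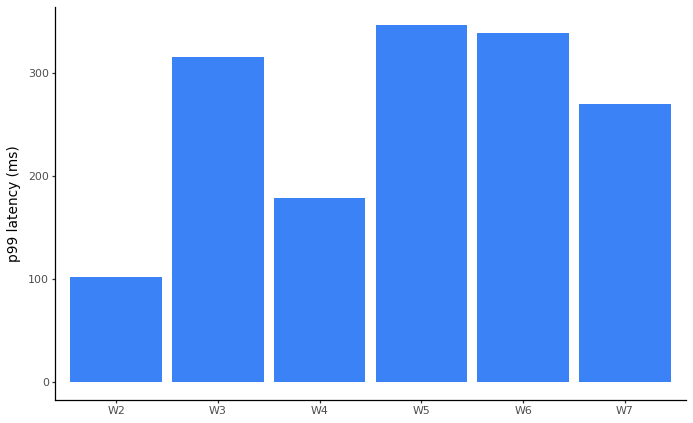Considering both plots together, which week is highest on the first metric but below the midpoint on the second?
Chart 2 median p99 latency (ms) ≈ 300; below-median weeks: W2, W4, W7. Among those, W2 has the highest requests (k) (≈ 600).

W2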